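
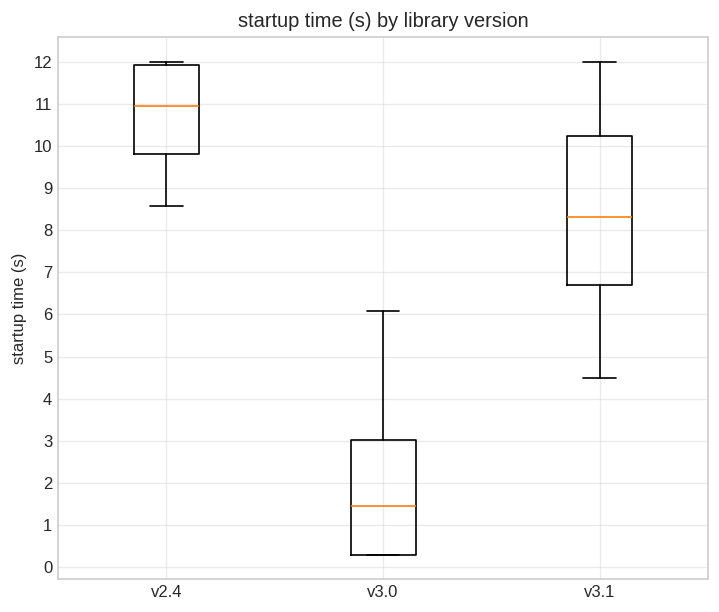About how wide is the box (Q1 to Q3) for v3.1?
≈ 3

Q3 ≈ 10, Q1 ≈ 7; IQR ≈ 3.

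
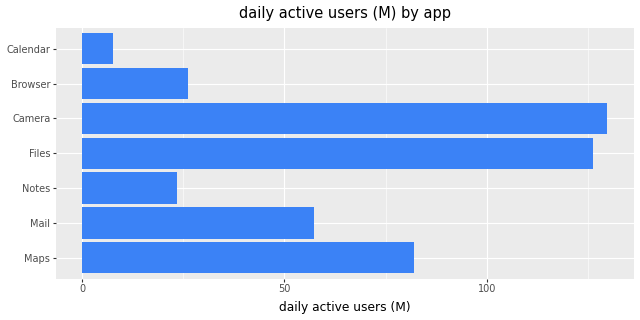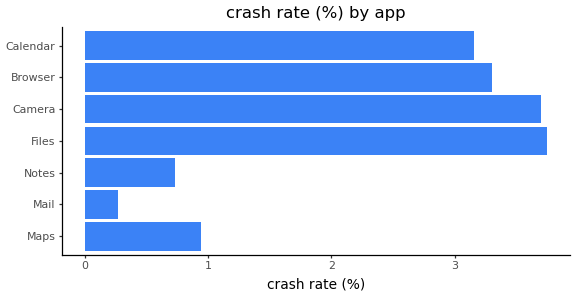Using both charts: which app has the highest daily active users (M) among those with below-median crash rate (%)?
Maps

Chart 2 median crash rate (%) ≈ 3; below-median apps: Maps, Mail, Notes. Among those, Maps has the highest daily active users (M) (≈ 80).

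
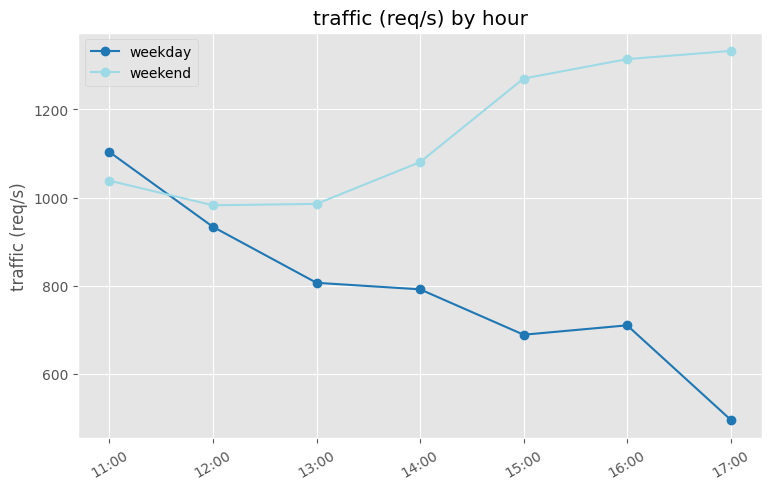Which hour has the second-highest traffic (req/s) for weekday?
12:00

Top 3 for weekday: 11:00 ≈ 1100, 12:00 ≈ 900, 13:00 ≈ 800.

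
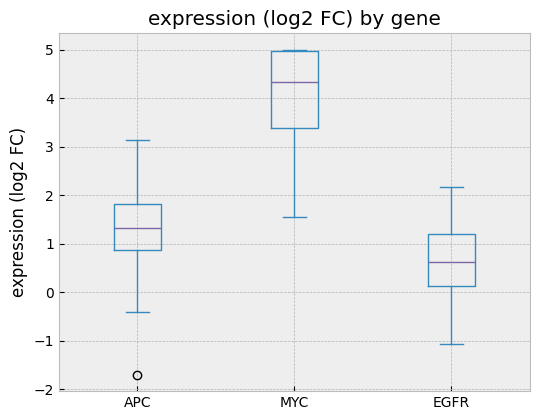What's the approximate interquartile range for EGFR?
≈ 1.0

Q3 ≈ 1.0, Q1 ≈ 0.0; IQR ≈ 1.0.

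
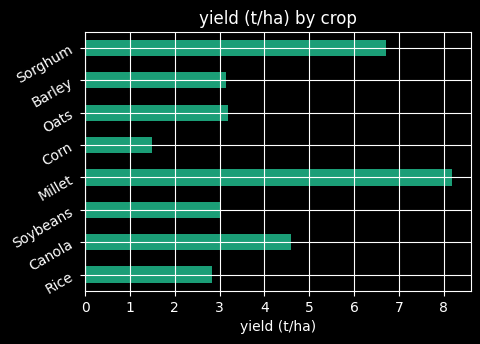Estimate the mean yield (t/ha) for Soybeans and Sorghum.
(3 + 7) / 2 ≈ 5.

≈ 5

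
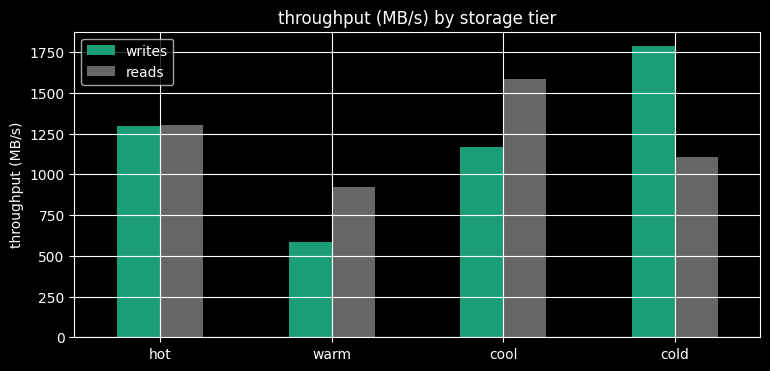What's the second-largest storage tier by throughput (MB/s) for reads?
hot

Top 3 for reads: cool ≈ 1600, hot ≈ 1400, cold ≈ 1200.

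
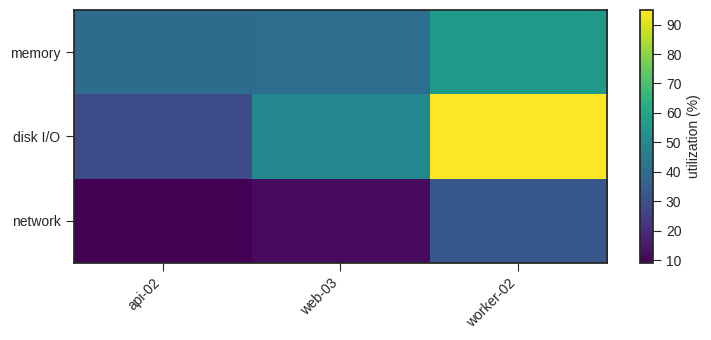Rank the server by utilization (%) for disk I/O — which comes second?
Top 3 for disk I/O: worker-02 ≈ 90, web-03 ≈ 50, api-02 ≈ 30.

web-03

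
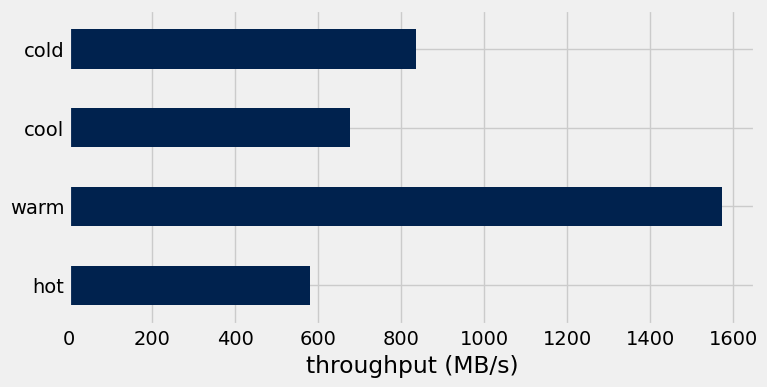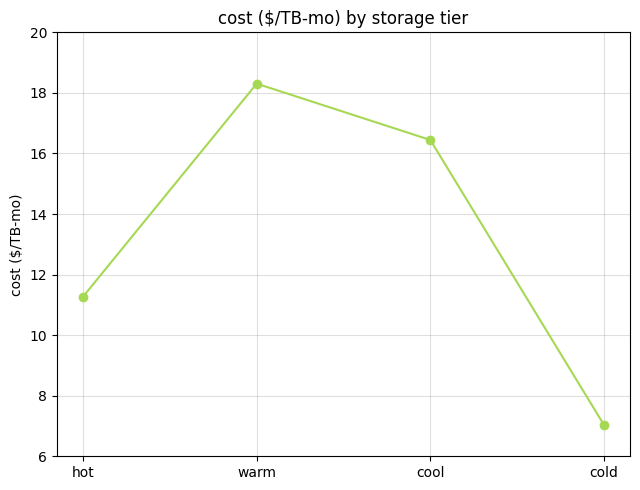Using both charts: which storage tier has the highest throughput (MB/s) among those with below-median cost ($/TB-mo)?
Chart 2 median cost ($/TB-mo) ≈ 14; below-median storage tiers: hot, cold. Among those, cold has the highest throughput (MB/s) (≈ 800).

cold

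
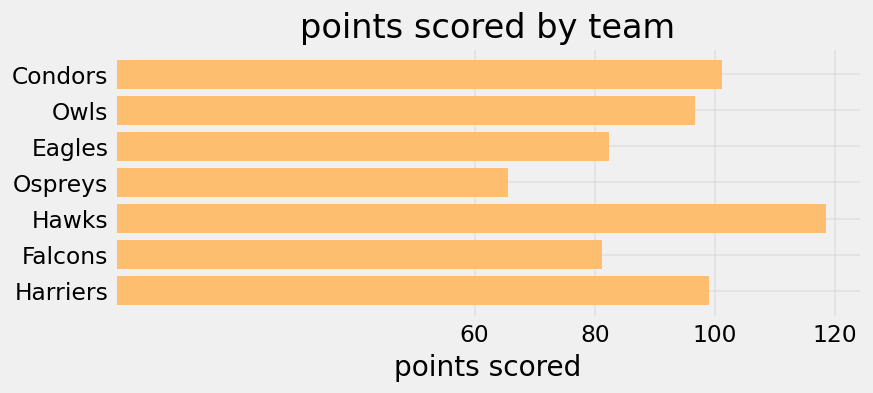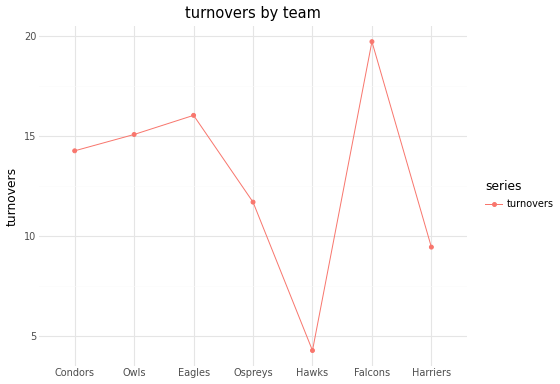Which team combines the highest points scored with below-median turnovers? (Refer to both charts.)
Chart 2 median turnovers ≈ 14; below-median teams: Ospreys, Hawks, Harriers. Among those, Hawks has the highest points scored (≈ 120).

Hawks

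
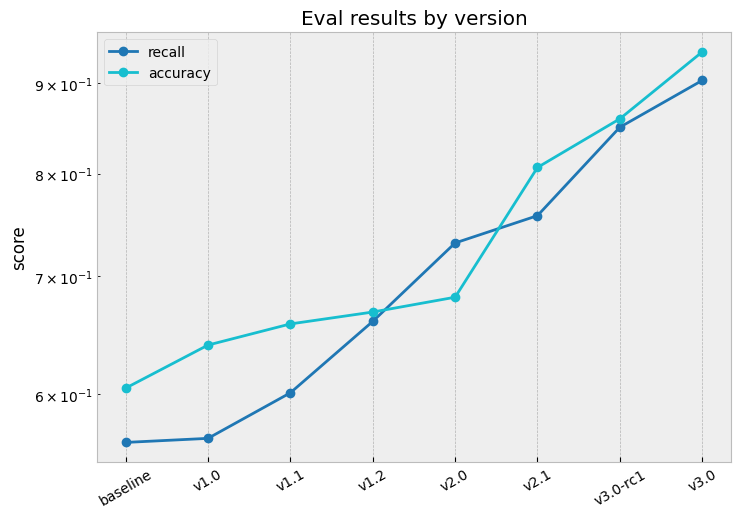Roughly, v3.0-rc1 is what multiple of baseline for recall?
≈ 1.55×

v3.0-rc1 ≈ 0.85, baseline ≈ 0.55; 0.85/0.55 ≈ 1.55.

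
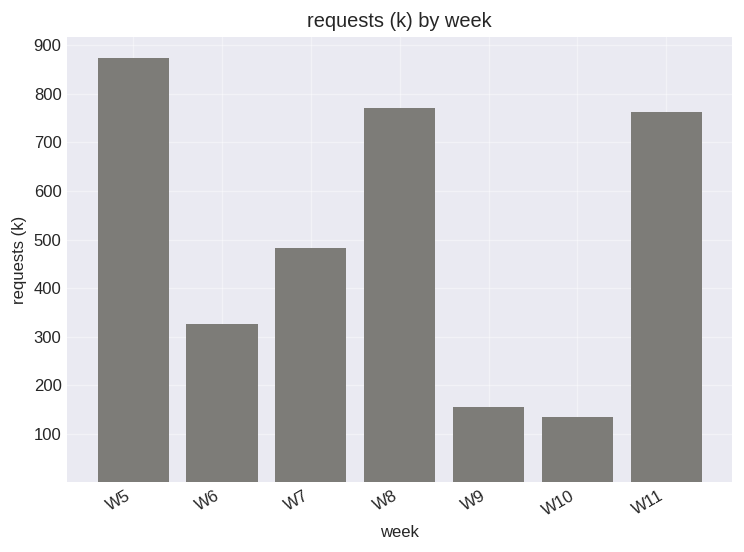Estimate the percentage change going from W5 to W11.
W5 ≈ 900, W11 ≈ 800; (800 − 900) / 900 ≈ -11.1%.

≈ -11.1%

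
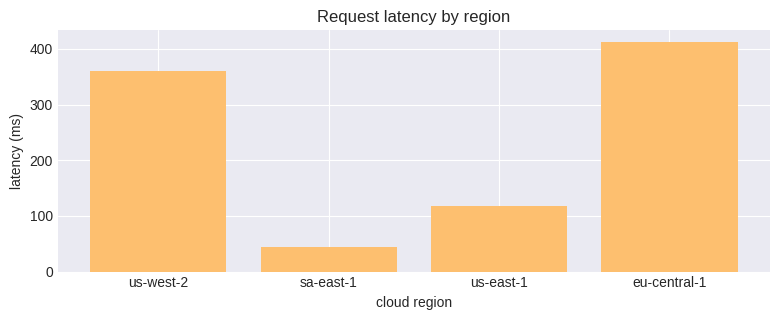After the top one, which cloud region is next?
us-west-2

Top 3: eu-central-1 ≈ 400, us-west-2 ≈ 350, us-east-1 ≈ 100.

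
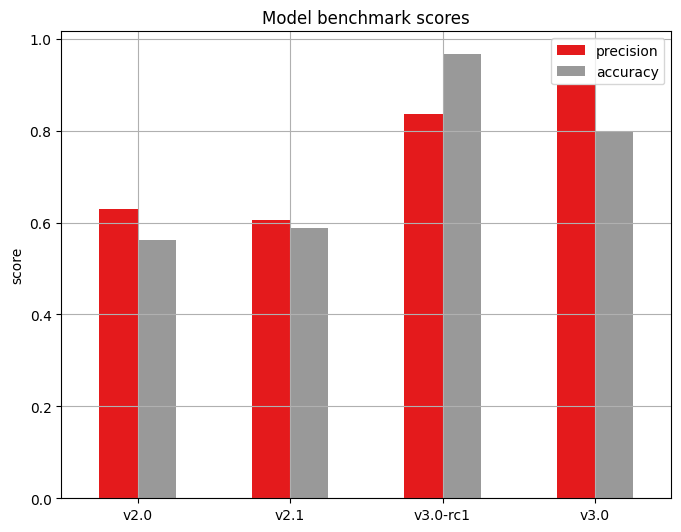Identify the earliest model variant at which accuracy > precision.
v2.1: accuracy ≈ 0.6 vs precision ≈ 0.6 (not yet); v3.0-rc1: accuracy ≈ 1.0 vs precision ≈ 0.8 (first crossover).

v3.0-rc1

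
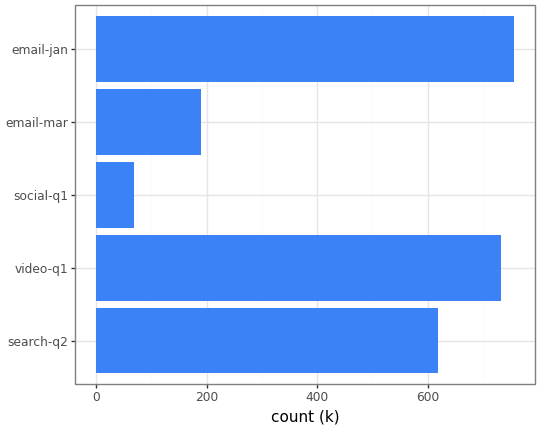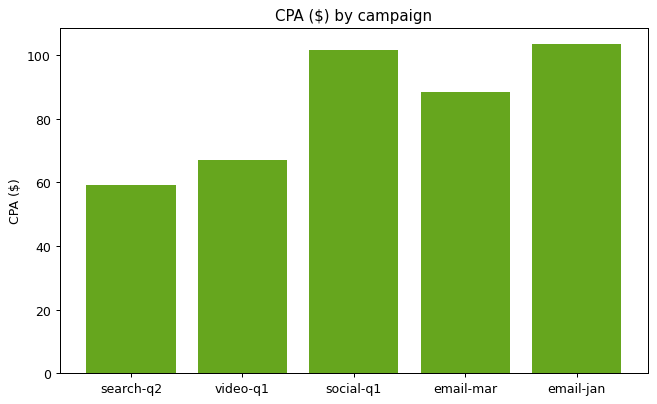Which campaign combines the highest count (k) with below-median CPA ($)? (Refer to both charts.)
video-q1

Chart 2 median CPA ($) ≈ 90; below-median campaigns: search-q2, video-q1. Among those, video-q1 has the highest count (k) (≈ 700).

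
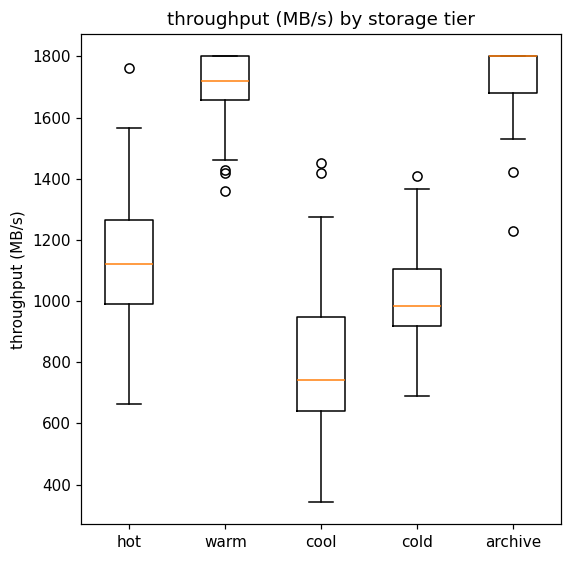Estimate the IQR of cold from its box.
≈ 200

Q3 ≈ 1100, Q1 ≈ 900; IQR ≈ 200.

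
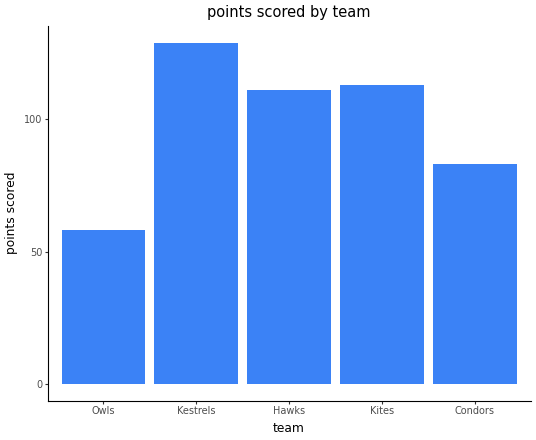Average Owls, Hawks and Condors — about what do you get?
(60 + 120 + 80) / 3 ≈ 87.

≈ 87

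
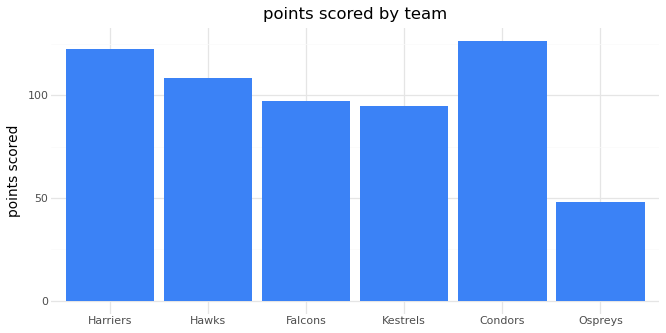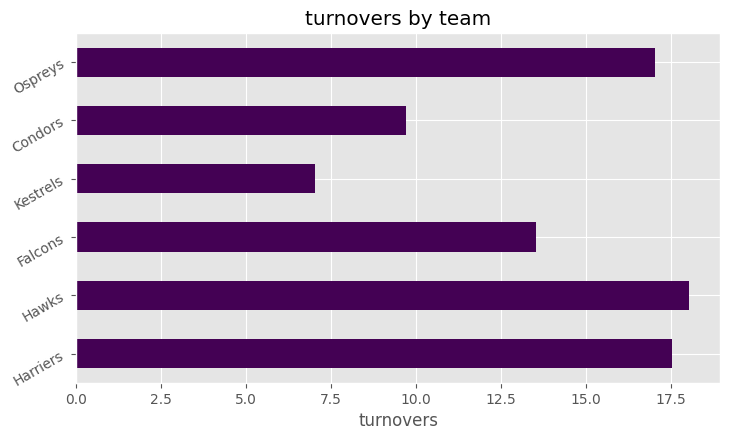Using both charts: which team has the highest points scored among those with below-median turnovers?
Chart 2 median turnovers ≈ 16; below-median teams: Falcons, Kestrels, Condors. Among those, Condors has the highest points scored (≈ 120).

Condors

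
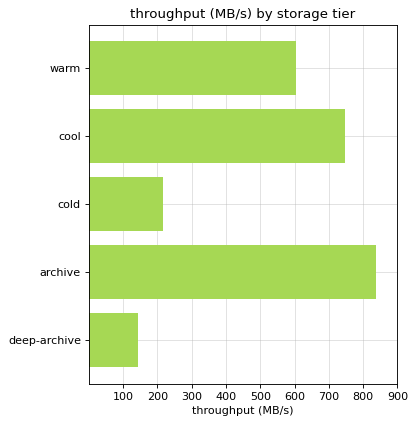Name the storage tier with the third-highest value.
Top 4: archive ≈ 800, cool ≈ 700, warm ≈ 600, cold ≈ 200.

warm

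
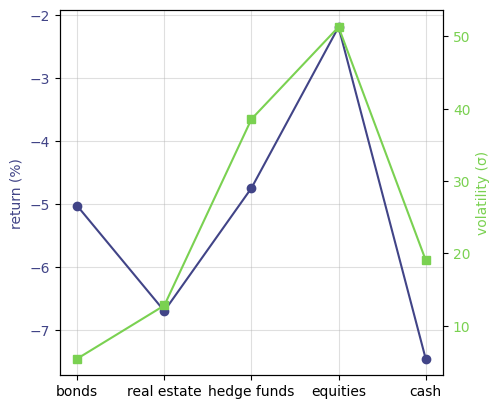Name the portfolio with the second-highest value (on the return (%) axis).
hedge funds

Top 3 (on the return (%) axis): equities ≈ -2.0, hedge funds ≈ -4.5, bonds ≈ -5.0.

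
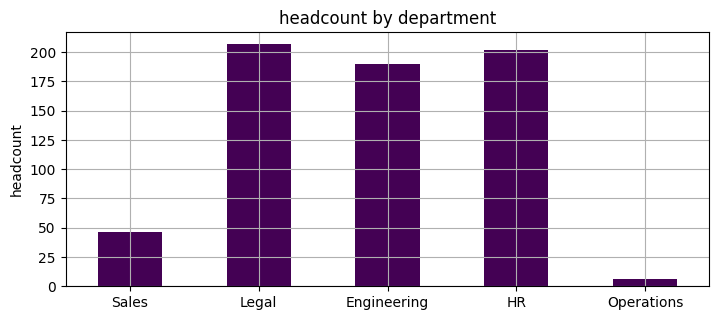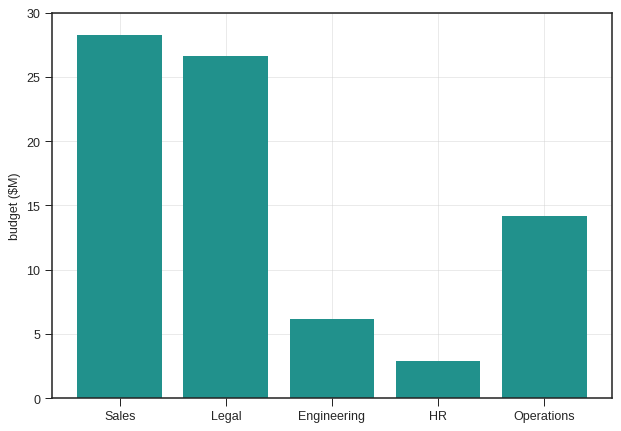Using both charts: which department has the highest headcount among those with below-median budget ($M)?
Chart 2 median budget ($M) ≈ 15; below-median departments: Engineering, HR. Among those, HR has the highest headcount (≈ 200).

HR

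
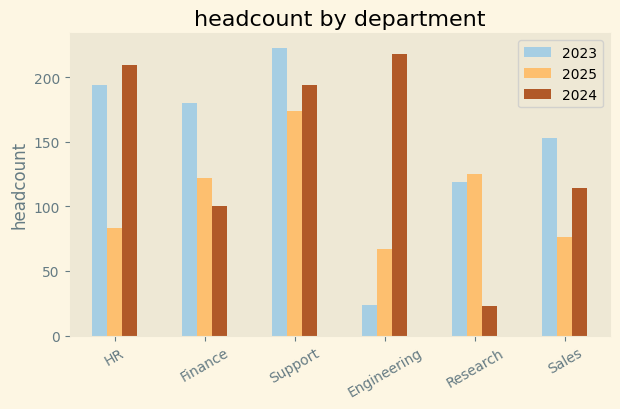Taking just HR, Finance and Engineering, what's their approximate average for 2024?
(200 + 100 + 220) / 3 ≈ 173.

≈ 173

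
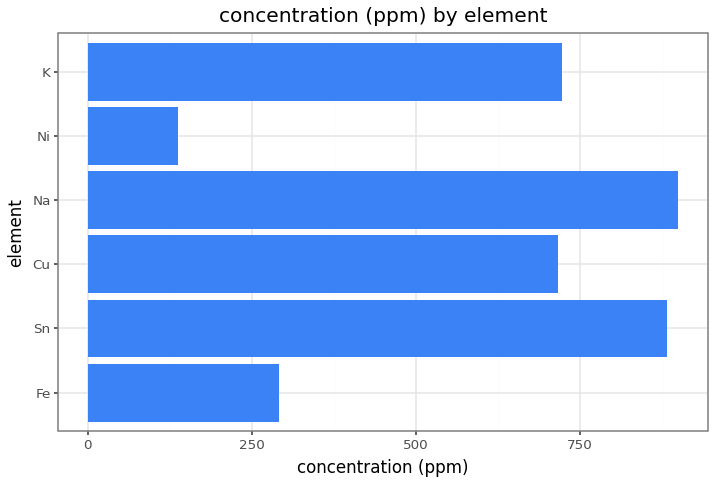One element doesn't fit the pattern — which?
Ni ≈ 100; the rest sit between ≈ 300 and ≈ 900.

Ni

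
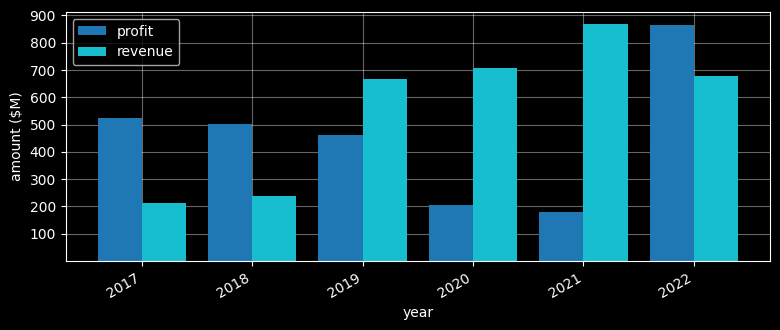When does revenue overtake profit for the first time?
2019

2018: revenue ≈ 200 vs profit ≈ 500 (not yet); 2019: revenue ≈ 700 vs profit ≈ 500 (first crossover).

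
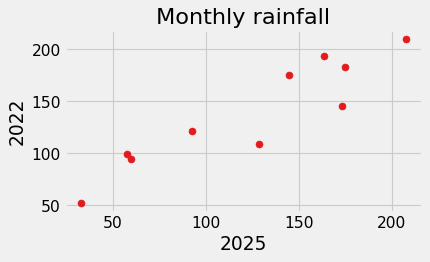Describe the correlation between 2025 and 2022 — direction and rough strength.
positive, strong

Points are positively correlated; strong (|r| ≈ 0.9).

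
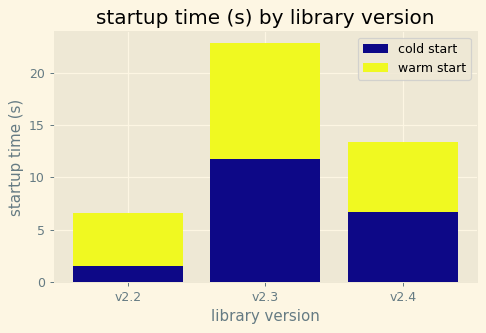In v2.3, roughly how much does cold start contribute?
≈ 12

cold start top ≈ 12, bottom ≈ 0; segment ≈ 12.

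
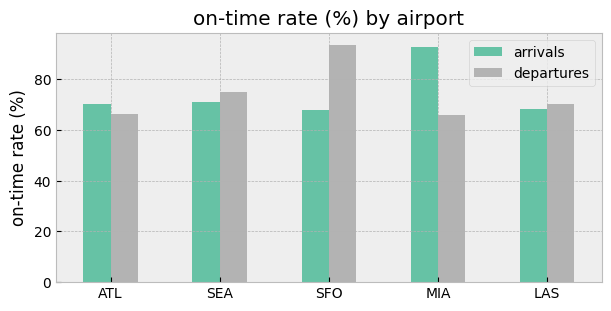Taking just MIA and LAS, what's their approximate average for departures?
≈ 70

(70 + 70) / 2 ≈ 70.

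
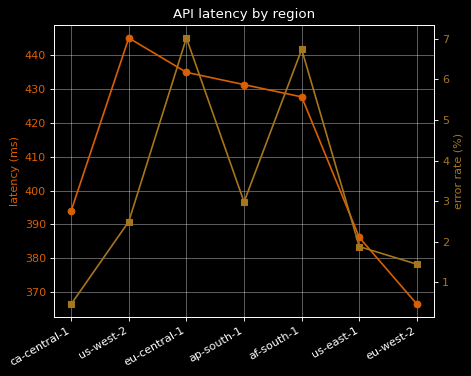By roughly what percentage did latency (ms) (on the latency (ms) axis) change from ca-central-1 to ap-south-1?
ca-central-1 ≈ 390, ap-south-1 ≈ 430; (430 − 390) / 390 ≈ +10.3%.

≈ +10.3%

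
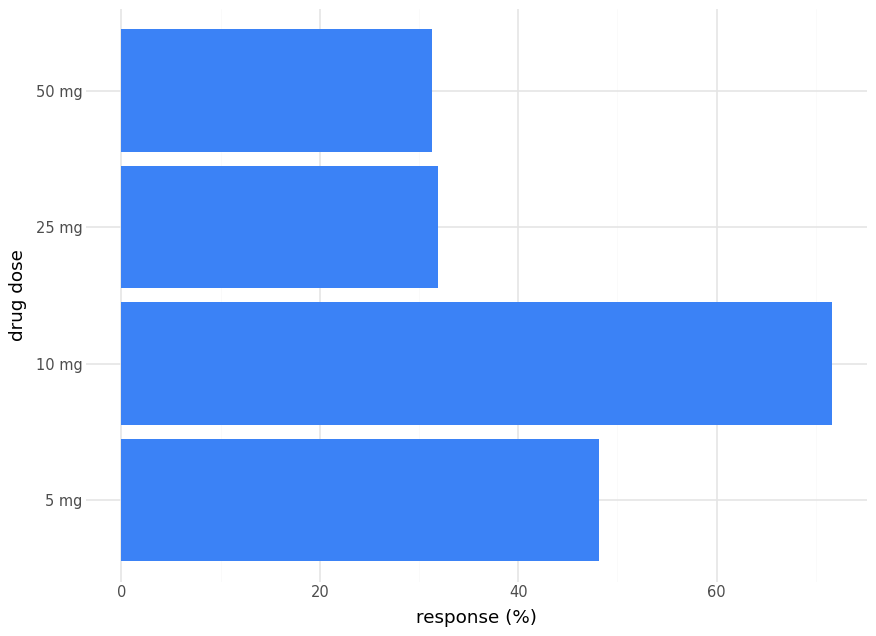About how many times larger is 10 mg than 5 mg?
≈ 1.4×

10 mg ≈ 70, 5 mg ≈ 50; 70/50 ≈ 1.4.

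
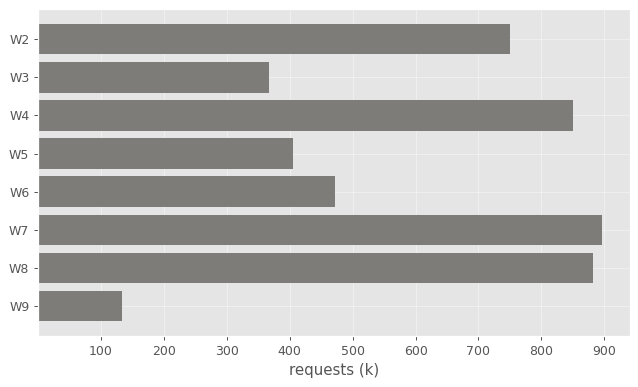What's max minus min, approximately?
Max W7 ≈ 900, min W9 ≈ 100; range ≈ 800.

≈ 800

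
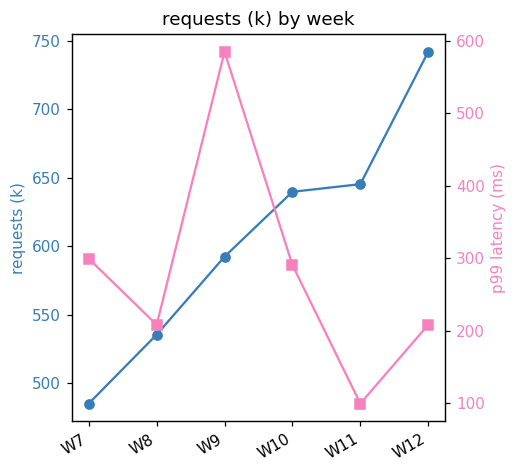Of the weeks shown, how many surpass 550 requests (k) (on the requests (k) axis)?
4

Above 550: W9, W10, W11, W12.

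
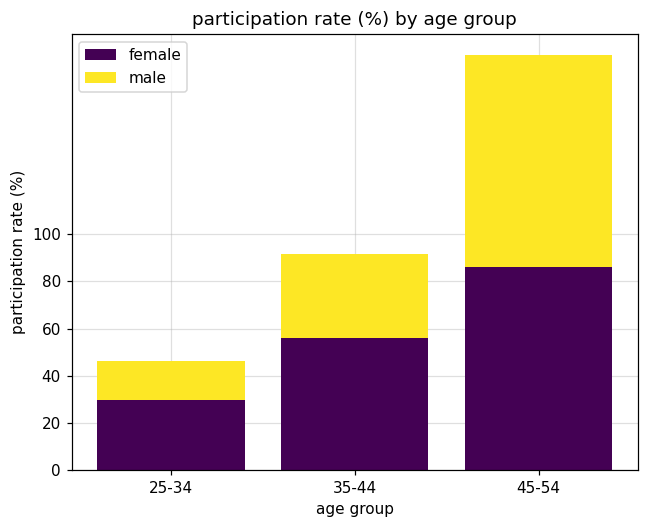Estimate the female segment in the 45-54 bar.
≈ 80

female top ≈ 80, bottom ≈ 0; segment ≈ 80.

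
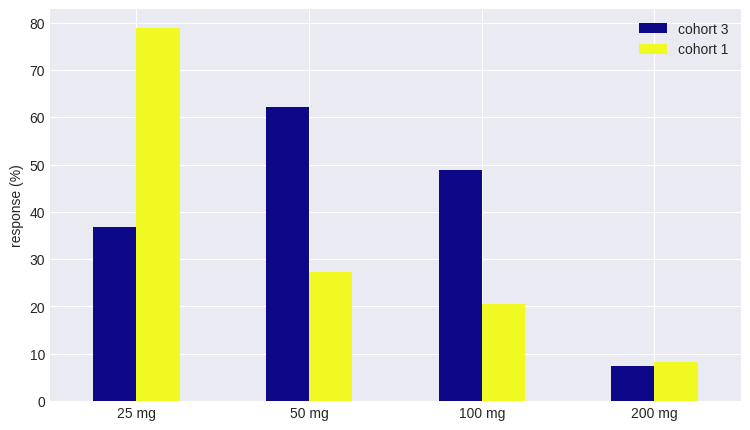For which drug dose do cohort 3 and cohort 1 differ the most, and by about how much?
25 mg, ≈ 40 %

25 mg: cohort 3 ≈ 40, cohort 1 ≈ 80 → gap ≈ 40. Next-largest (50 mg) is only ≈ 30.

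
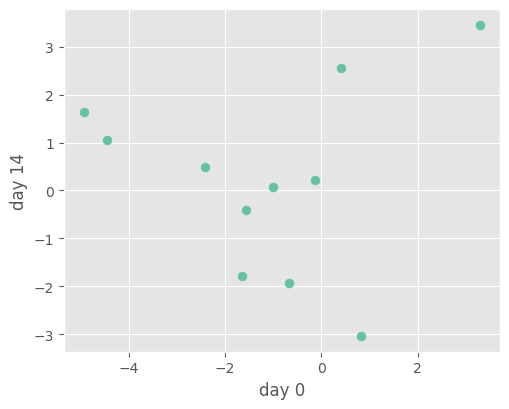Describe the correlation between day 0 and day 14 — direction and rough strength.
no clear correlation

Points are roughly uncorrelated; weak (|r| ≈ 0.1).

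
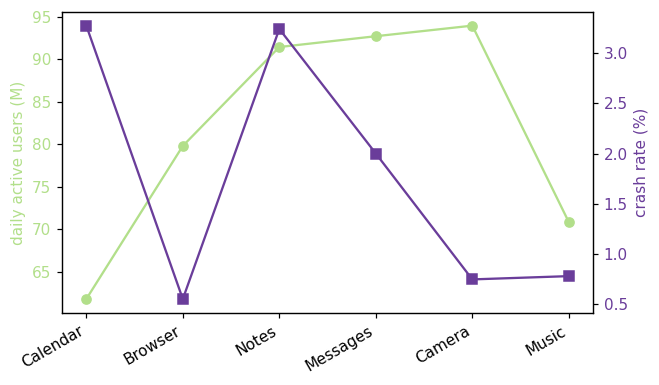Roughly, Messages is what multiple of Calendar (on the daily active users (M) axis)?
≈ 1.58×

Messages ≈ 95, Calendar ≈ 60; 95/60 ≈ 1.58.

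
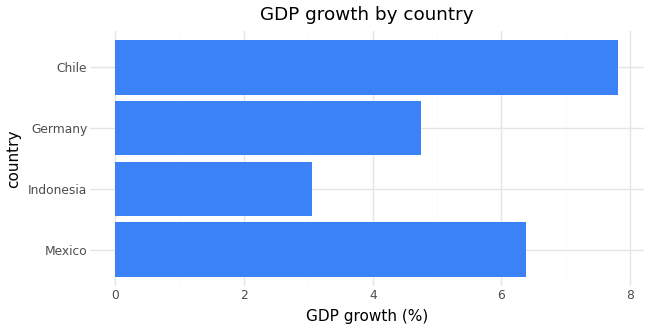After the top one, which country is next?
Top 3: Chile ≈ 8, Mexico ≈ 6, Germany ≈ 5.

Mexico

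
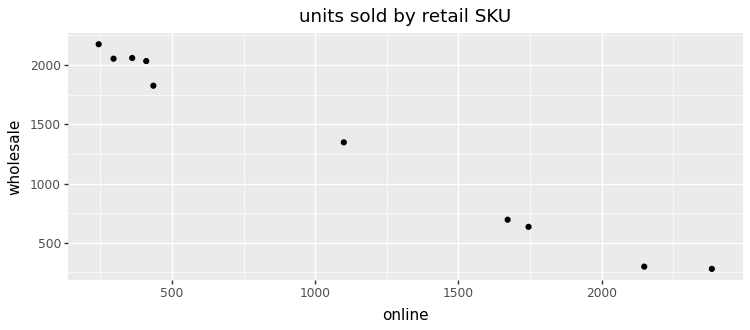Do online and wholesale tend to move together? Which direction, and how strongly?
Points are negatively correlated; strong (|r| ≈ 1.0).

negative, strong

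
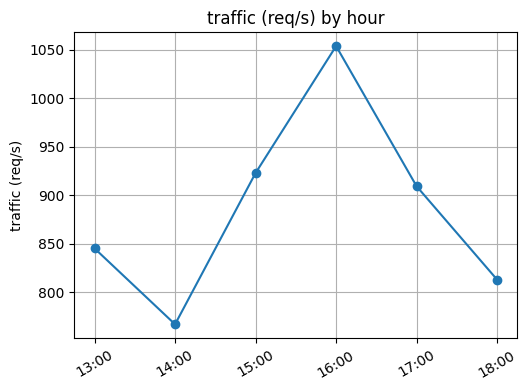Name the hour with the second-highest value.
Top 3: 16:00 ≈ 1050, 15:00 ≈ 925, 17:00 ≈ 900.

15:00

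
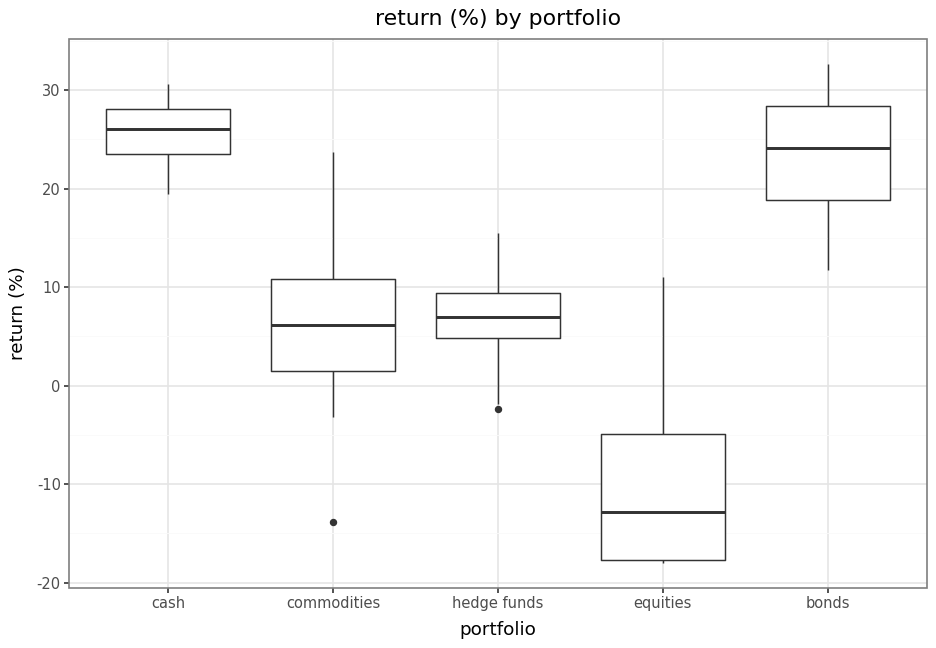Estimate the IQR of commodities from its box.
≈ 10

Q3 ≈ 10, Q1 ≈ 0; IQR ≈ 10.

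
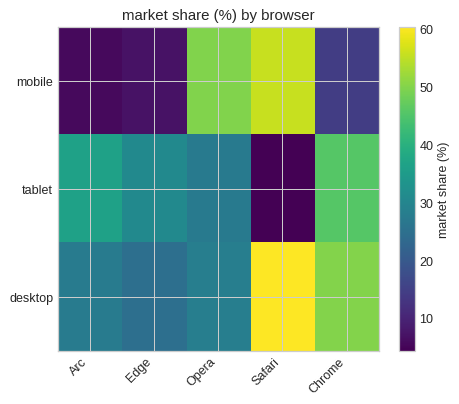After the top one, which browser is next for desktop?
Chrome

Top 3 for desktop: Safari ≈ 60, Chrome ≈ 50, Opera ≈ 30.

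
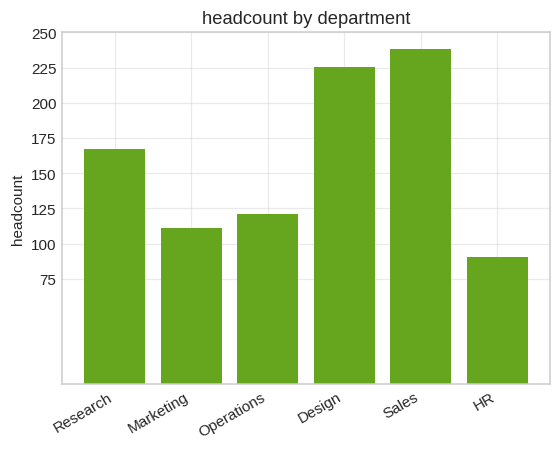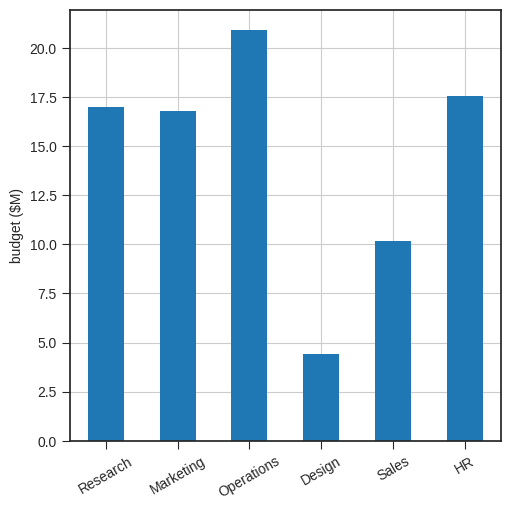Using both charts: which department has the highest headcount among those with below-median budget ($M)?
Chart 2 median budget ($M) ≈ 16; below-median departments: Marketing, Design, Sales. Among those, Sales has the highest headcount (≈ 250).

Sales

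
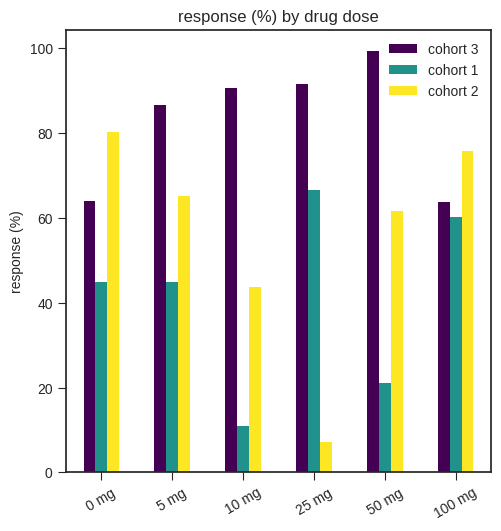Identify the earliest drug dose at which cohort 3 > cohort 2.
0 mg: cohort 3 ≈ 60 vs cohort 2 ≈ 80 (not yet); 5 mg: cohort 3 ≈ 90 vs cohort 2 ≈ 70 (first crossover).

5 mg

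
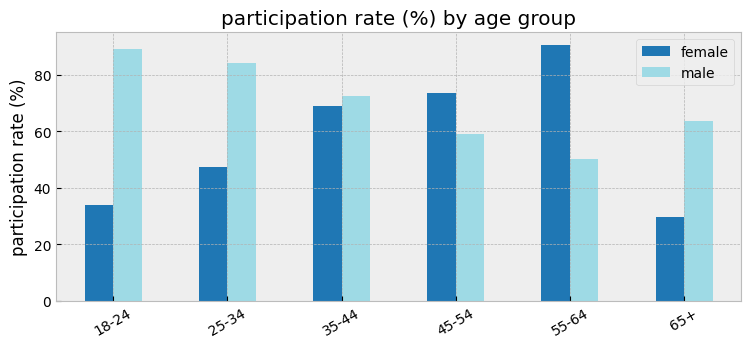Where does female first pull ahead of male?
45-54

35-44: female ≈ 70 vs male ≈ 70 (not yet); 45-54: female ≈ 70 vs male ≈ 60 (first crossover).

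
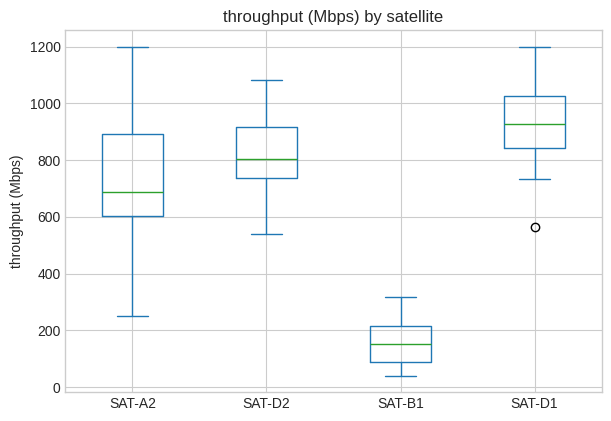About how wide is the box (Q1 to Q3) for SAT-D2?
Q3 ≈ 900, Q1 ≈ 700; IQR ≈ 200.

≈ 200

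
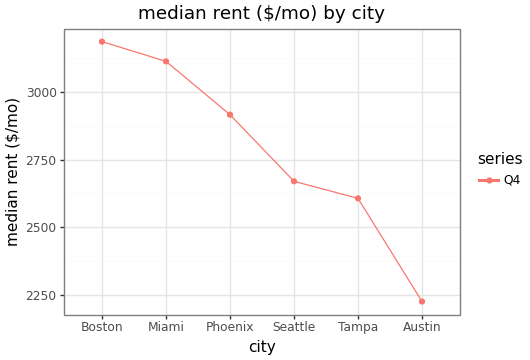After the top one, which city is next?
Miami

Top 3: Boston ≈ 3200, Miami ≈ 3100, Phoenix ≈ 2900.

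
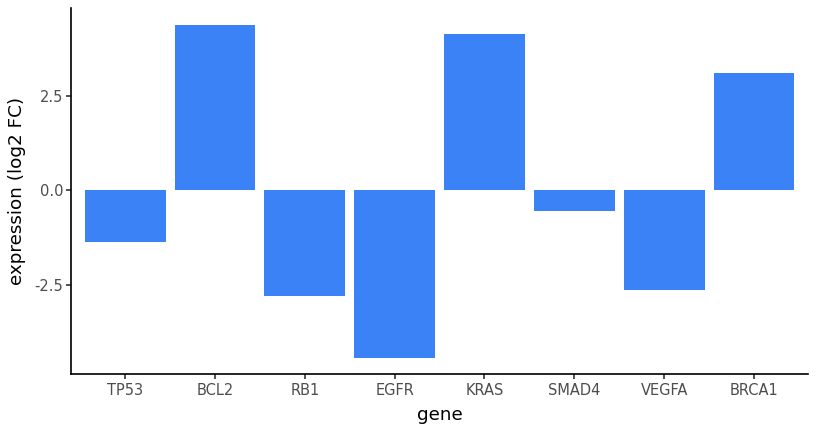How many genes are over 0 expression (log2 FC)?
Above 0: BCL2, KRAS, BRCA1.

3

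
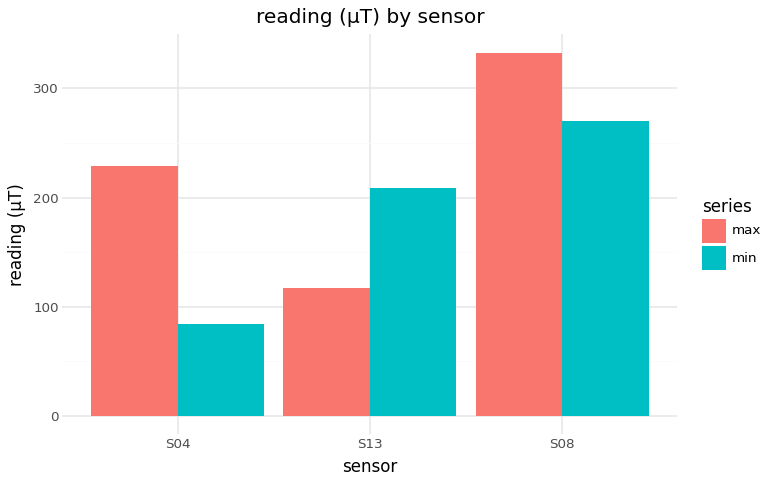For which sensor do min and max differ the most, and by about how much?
S04: min ≈ 100, max ≈ 250 → gap ≈ 150. Next-largest (S13) is only ≈ 100.

S04, ≈ 150 µT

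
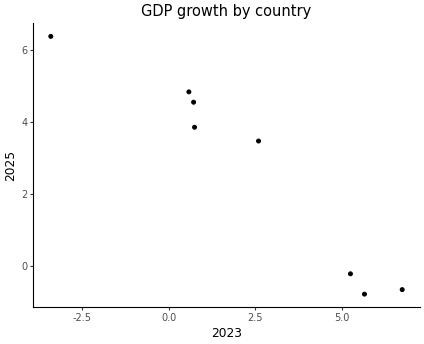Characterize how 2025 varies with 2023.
Points are negatively correlated; strong (|r| ≈ 1.0).

negative, strong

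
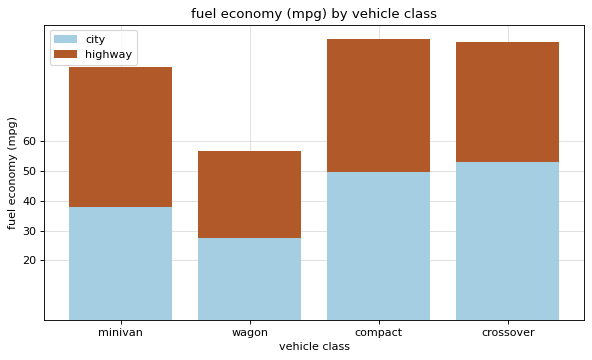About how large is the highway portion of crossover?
highway top ≈ 90, bottom ≈ 50; segment ≈ 40.

≈ 40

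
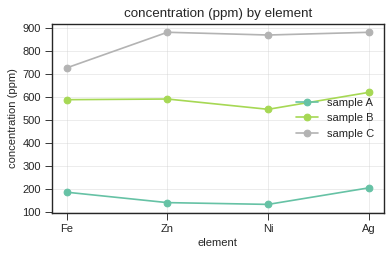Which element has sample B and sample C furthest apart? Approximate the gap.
Ni, ≈ 400 ppm

Ni: sample B ≈ 500, sample C ≈ 900 → gap ≈ 400. Next-largest (Zn) is only ≈ 300.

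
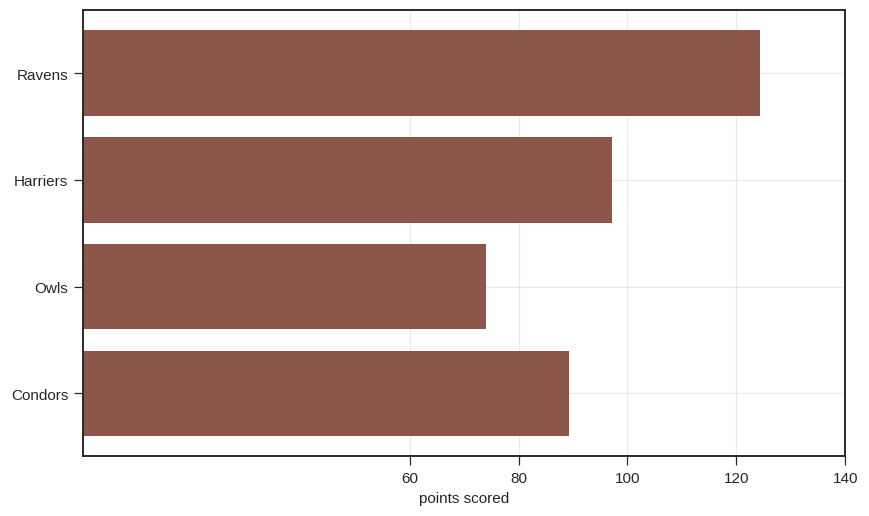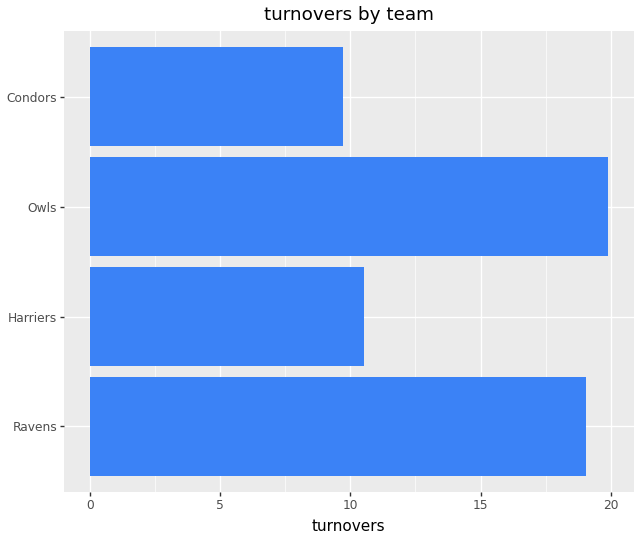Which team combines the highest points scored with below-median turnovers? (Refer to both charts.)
Harriers

Chart 2 median turnovers ≈ 14; below-median teams: Harriers, Condors. Among those, Harriers has the highest points scored (≈ 100).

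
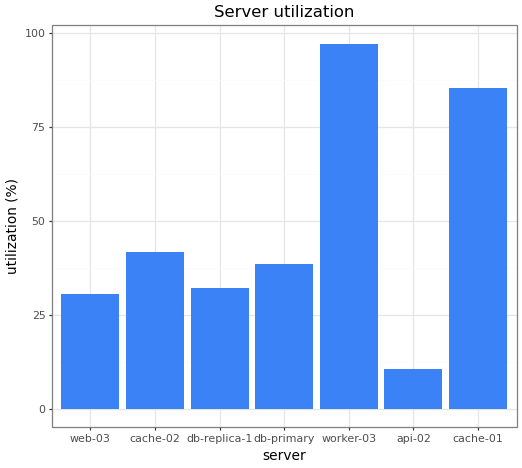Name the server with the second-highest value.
Top 3: worker-03 ≈ 100, cache-01 ≈ 90, cache-02 ≈ 40.

cache-01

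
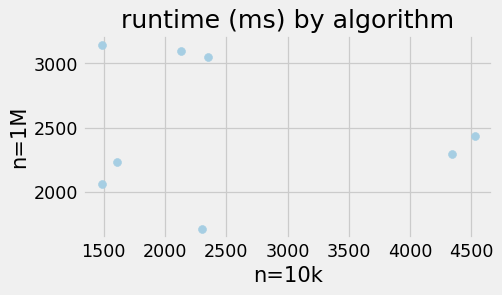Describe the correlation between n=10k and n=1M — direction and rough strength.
Points are roughly uncorrelated; weak (|r| ≈ 0.1).

no clear correlation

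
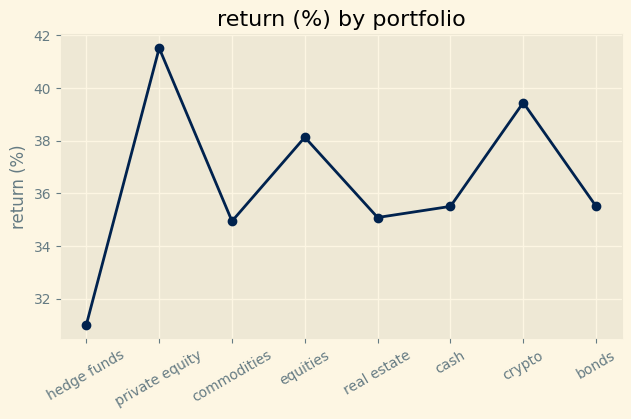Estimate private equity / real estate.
private equity ≈ 42, real estate ≈ 35; 42/35 ≈ 1.2.

≈ 1.2×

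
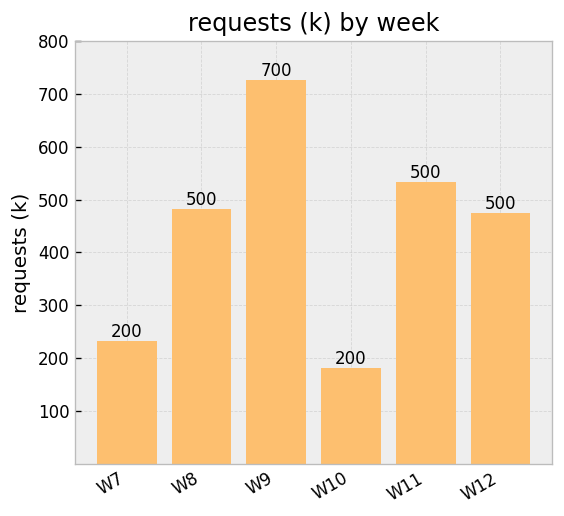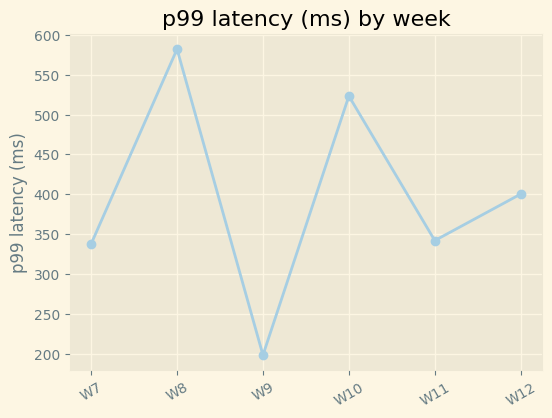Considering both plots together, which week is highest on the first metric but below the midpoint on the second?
W9

Chart 2 median p99 latency (ms) ≈ 400; below-median weeks: W7, W9, W11. Among those, W9 has the highest requests (k) (≈ 700).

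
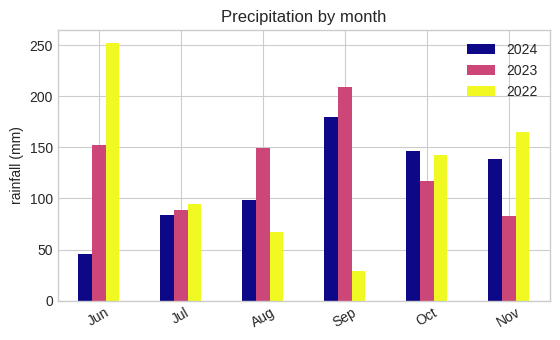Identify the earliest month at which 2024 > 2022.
Aug

Jul: 2024 ≈ 75 vs 2022 ≈ 100 (not yet); Aug: 2024 ≈ 100 vs 2022 ≈ 75 (first crossover).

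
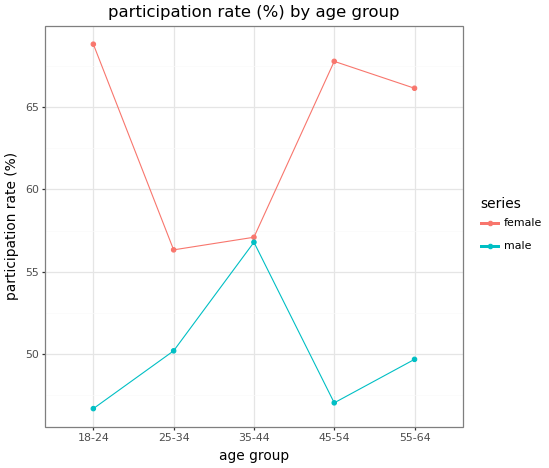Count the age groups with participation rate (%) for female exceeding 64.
Above 64: 18-24, 45-54, 55-64.

3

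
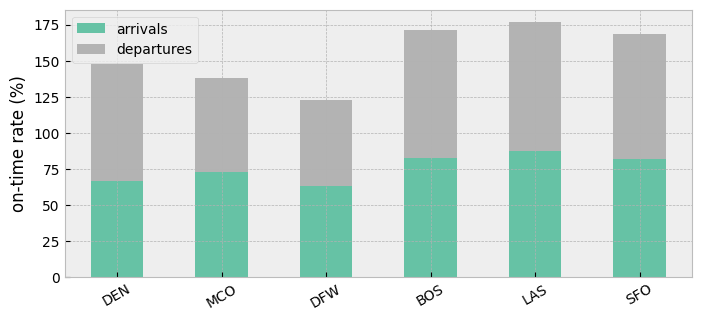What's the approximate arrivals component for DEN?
≈ 60

arrivals top ≈ 60, bottom ≈ 0; segment ≈ 60.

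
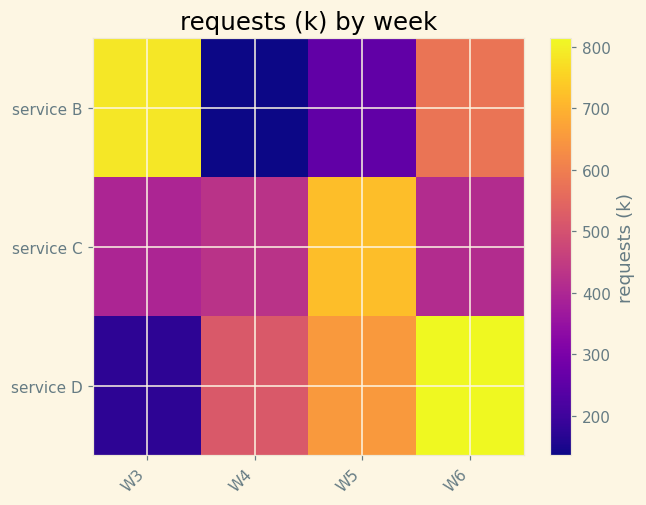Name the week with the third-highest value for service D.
W4

Top 4 for service D: W6 ≈ 800, W5 ≈ 700, W4 ≈ 500, W3 ≈ 200.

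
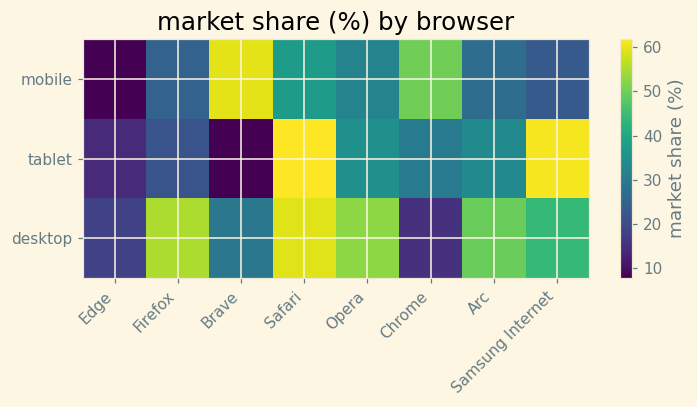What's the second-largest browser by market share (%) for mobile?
Chrome

Top 3 for mobile: Brave ≈ 60, Chrome ≈ 50, Safari ≈ 35.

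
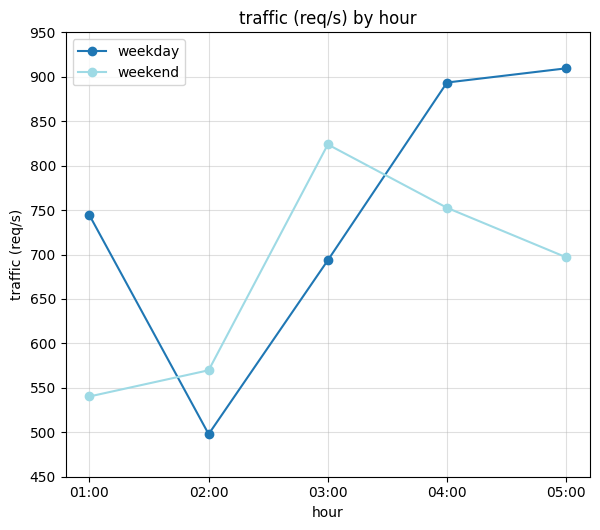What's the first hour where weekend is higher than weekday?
02:00

01:00: weekend ≈ 550 vs weekday ≈ 750 (not yet); 02:00: weekend ≈ 550 vs weekday ≈ 500 (first crossover).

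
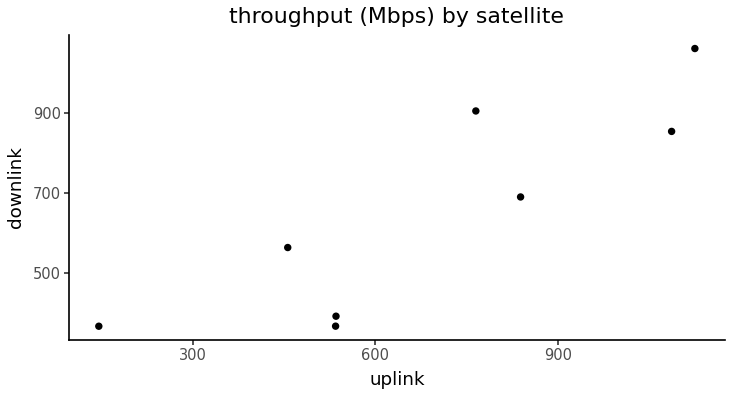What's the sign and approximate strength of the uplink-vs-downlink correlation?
Points are positively correlated; strong (|r| ≈ 0.9).

positive, strong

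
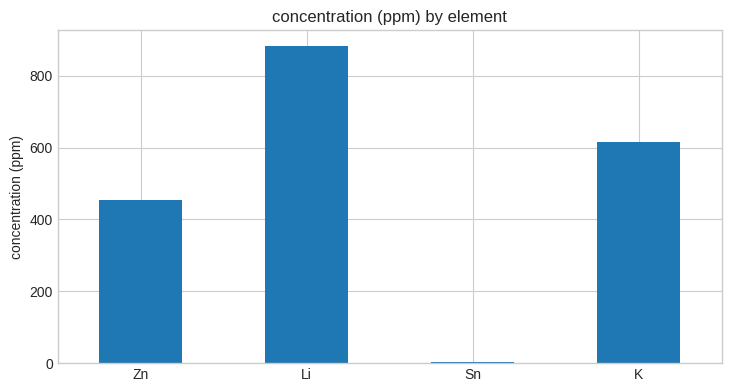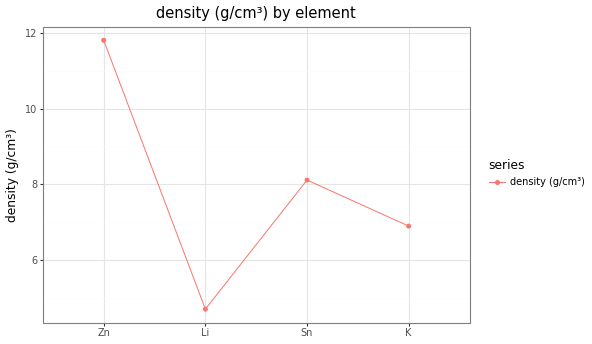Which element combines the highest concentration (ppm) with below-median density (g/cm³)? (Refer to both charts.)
Chart 2 median density (g/cm³) ≈ 8; below-median elements: Li, K. Among those, Li has the highest concentration (ppm) (≈ 900).

Li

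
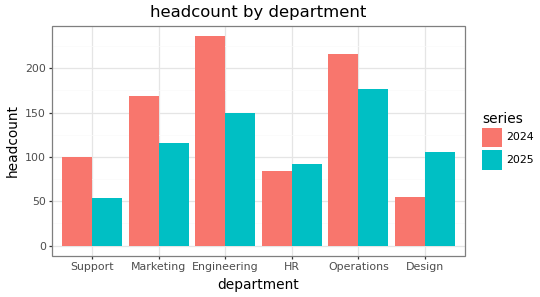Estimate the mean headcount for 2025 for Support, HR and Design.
(60 + 100 + 100) / 3 ≈ 87.

≈ 87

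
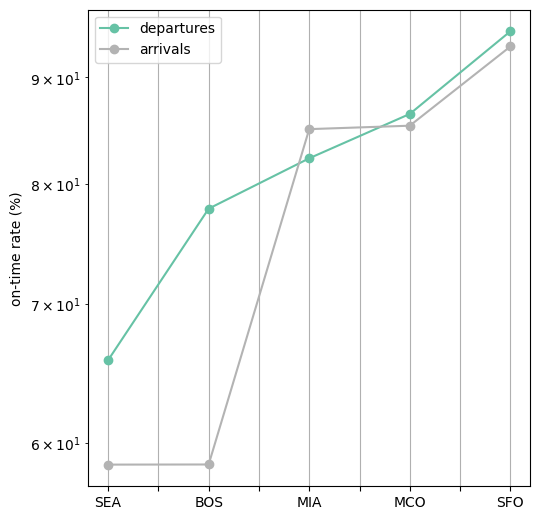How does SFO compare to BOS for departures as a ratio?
≈ 1.19×

SFO ≈ 95, BOS ≈ 80; 95/80 ≈ 1.19.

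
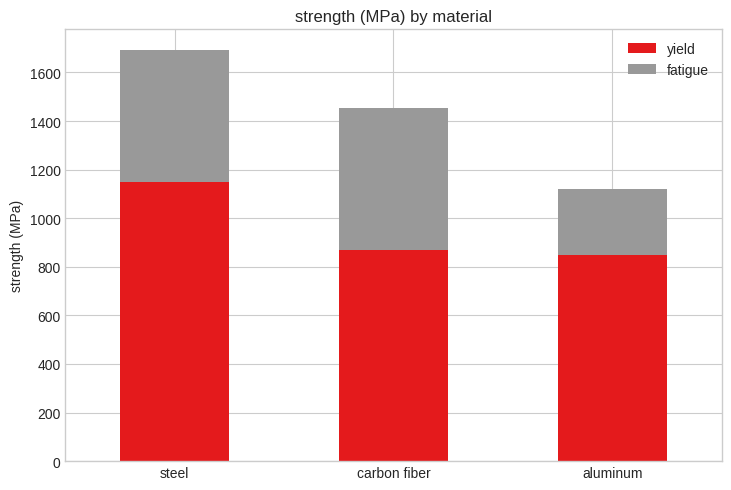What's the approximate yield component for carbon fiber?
yield top ≈ 800, bottom ≈ 0; segment ≈ 800.

≈ 800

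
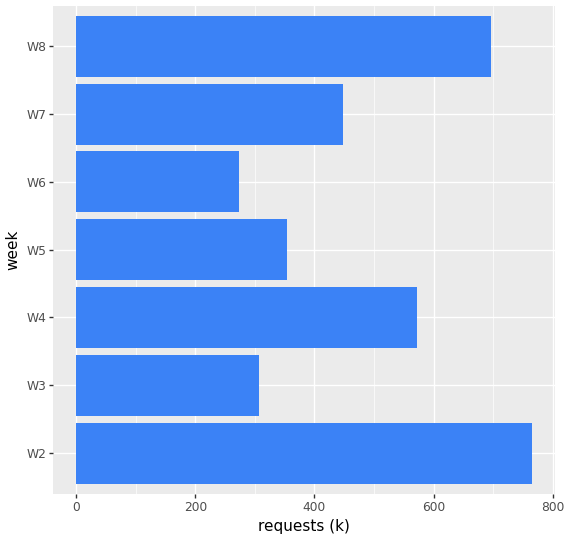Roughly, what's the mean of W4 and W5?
(600 + 400) / 2 ≈ 500.

≈ 500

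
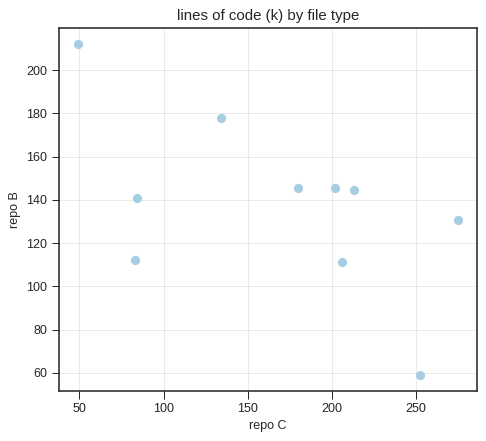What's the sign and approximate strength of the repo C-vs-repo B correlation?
Points are negatively correlated; moderate (|r| ≈ 0.6).

negative, moderate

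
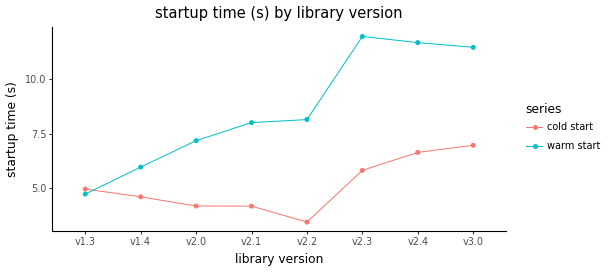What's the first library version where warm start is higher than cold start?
v1.4

v1.3: warm start ≈ 5 vs cold start ≈ 5 (not yet); v1.4: warm start ≈ 6 vs cold start ≈ 5 (first crossover).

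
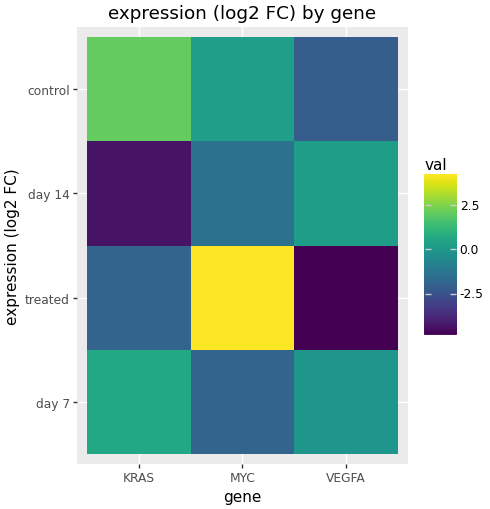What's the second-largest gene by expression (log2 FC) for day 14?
Top 3 for day 14: VEGFA ≈ 0, MYC ≈ -1, KRAS ≈ -4.

MYC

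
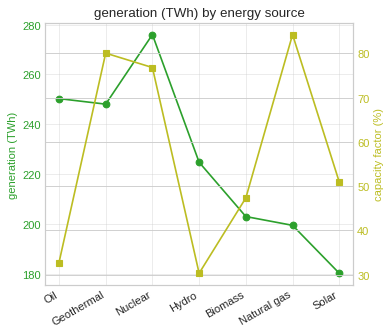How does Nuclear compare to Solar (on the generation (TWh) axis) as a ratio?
Nuclear ≈ 280, Solar ≈ 180; 280/180 ≈ 1.56.

≈ 1.56×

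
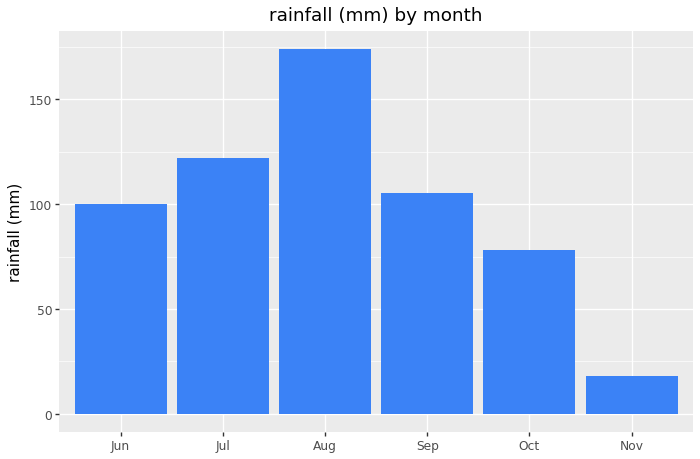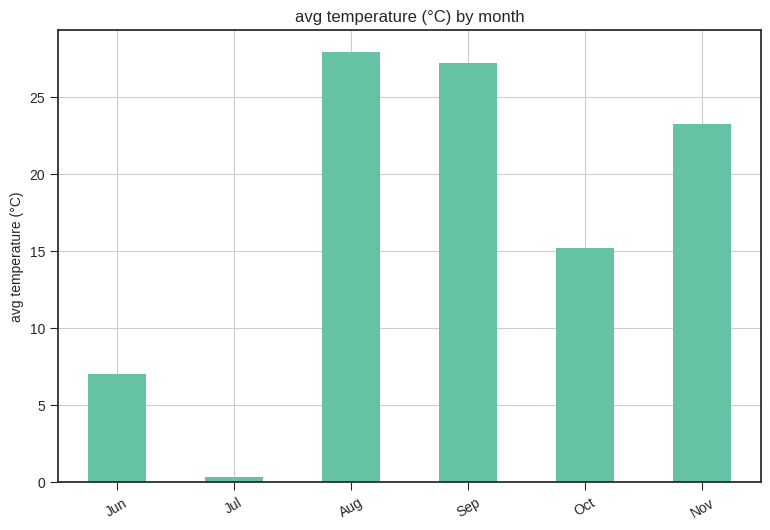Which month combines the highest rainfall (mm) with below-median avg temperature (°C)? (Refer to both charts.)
Jul

Chart 2 median avg temperature (°C) ≈ 20; below-median months: Jun, Jul, Oct. Among those, Jul has the highest rainfall (mm) (≈ 120).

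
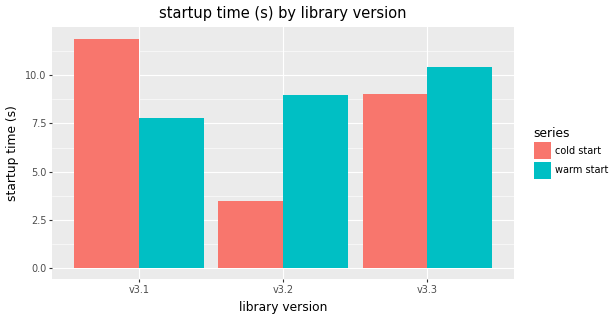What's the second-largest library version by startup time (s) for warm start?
v3.2

Top 3 for warm start: v3.3 ≈ 10, v3.2 ≈ 9, v3.1 ≈ 8.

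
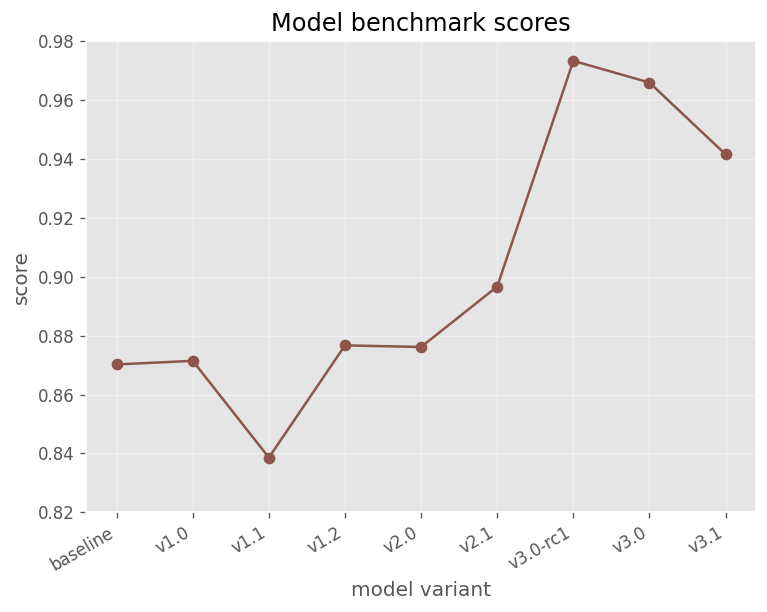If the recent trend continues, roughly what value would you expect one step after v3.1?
Last three: 0.98, 0.96, 0.94 → slope ≈ -0.02/step → next ≈ 0.92.

≈ 0.92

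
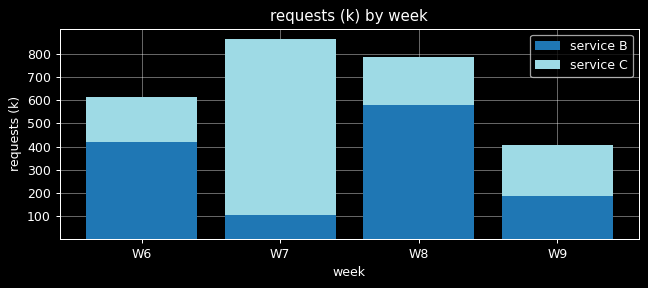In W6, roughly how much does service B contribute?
≈ 400

service B top ≈ 400, bottom ≈ 0; segment ≈ 400.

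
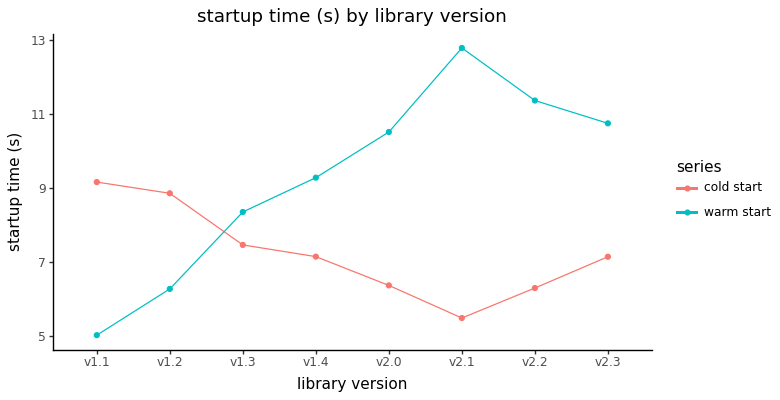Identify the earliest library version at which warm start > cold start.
v1.3

v1.2: warm start ≈ 6 vs cold start ≈ 9 (not yet); v1.3: warm start ≈ 8 vs cold start ≈ 7 (first crossover).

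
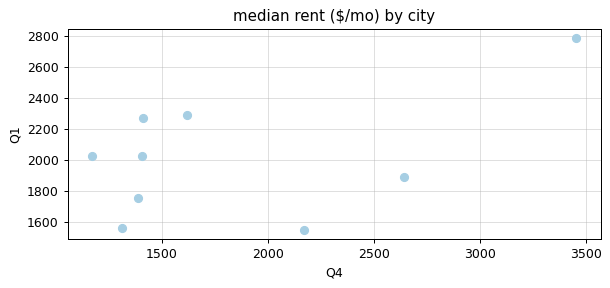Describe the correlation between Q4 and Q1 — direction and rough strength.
Points are positively correlated; moderate (|r| ≈ 0.5).

positive, moderate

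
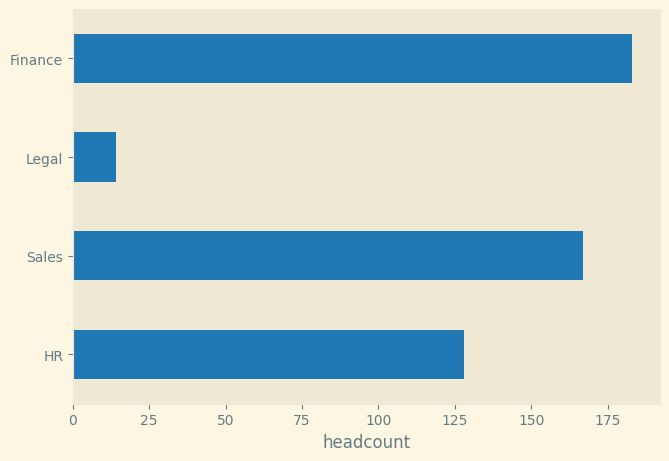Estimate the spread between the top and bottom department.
Max Finance ≈ 180, min Legal ≈ 20; range ≈ 160.

≈ 160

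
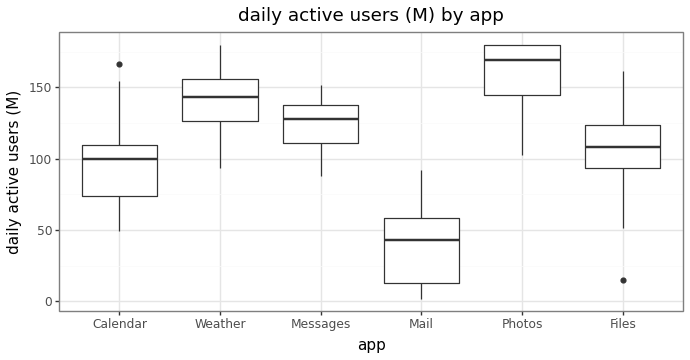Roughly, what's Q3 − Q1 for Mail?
≈ 40

Q3 ≈ 60, Q1 ≈ 20; IQR ≈ 40.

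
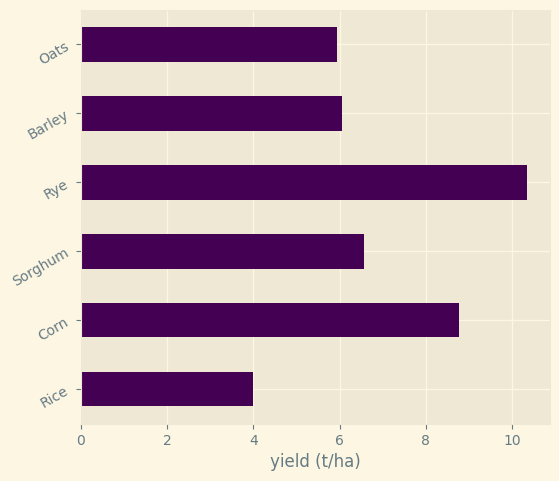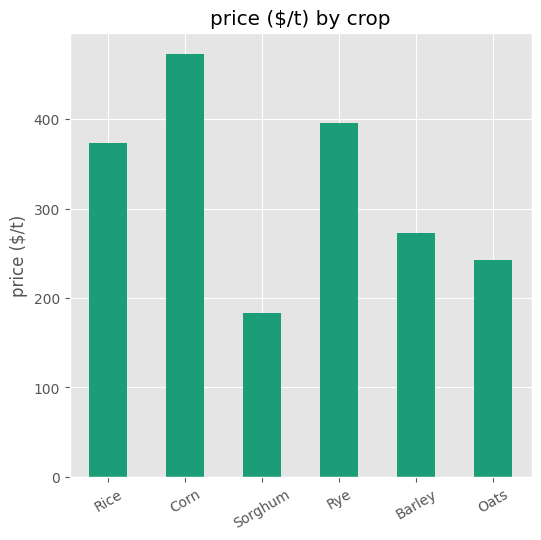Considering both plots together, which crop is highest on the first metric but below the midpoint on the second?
Chart 2 median price ($/t) ≈ 300; below-median crops: Sorghum, Barley, Oats. Among those, Sorghum has the highest yield (t/ha) (≈ 7).

Sorghum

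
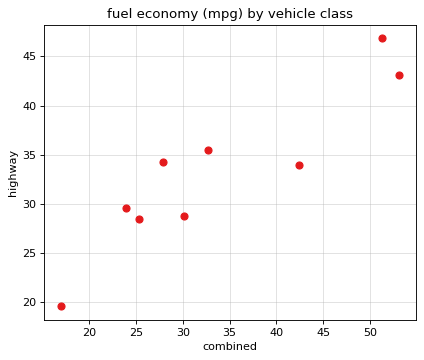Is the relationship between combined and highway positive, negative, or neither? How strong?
positive, strong

Points are positively correlated; strong (|r| ≈ 0.9).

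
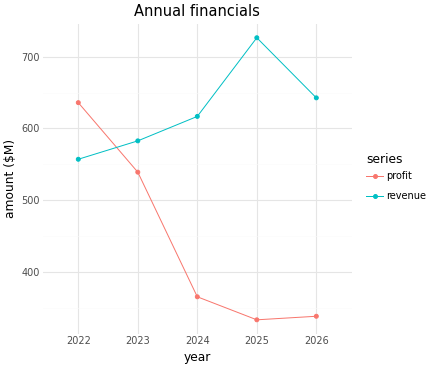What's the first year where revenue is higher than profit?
2023

2022: revenue ≈ 550 vs profit ≈ 650 (not yet); 2023: revenue ≈ 600 vs profit ≈ 550 (first crossover).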